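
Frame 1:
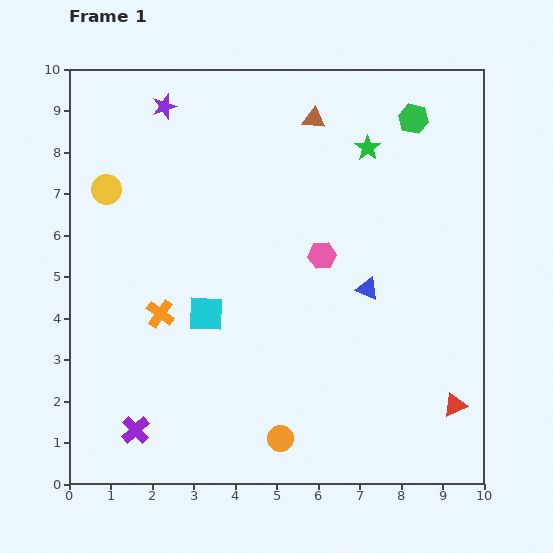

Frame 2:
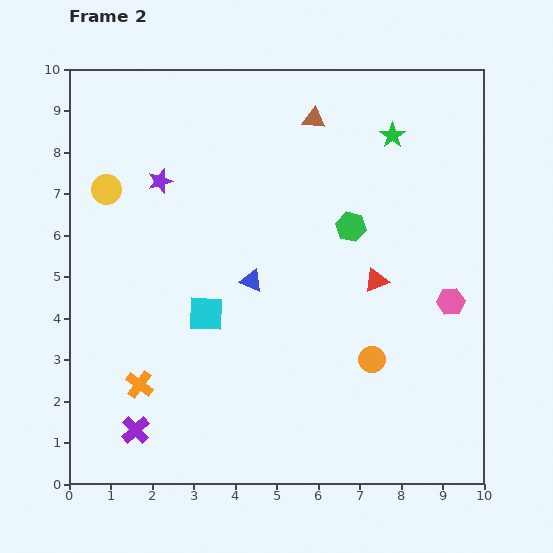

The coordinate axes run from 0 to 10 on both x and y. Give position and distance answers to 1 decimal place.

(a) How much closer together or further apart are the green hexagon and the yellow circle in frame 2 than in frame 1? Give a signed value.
-1.6

Distance in frame 1: 7.6. Distance in frame 2: 6.0.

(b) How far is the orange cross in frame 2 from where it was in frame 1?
1.8

The orange cross moved from (2.2, 4.1) to (1.7, 2.4), a distance of √(0.5² + 1.7²) ≈ 1.8.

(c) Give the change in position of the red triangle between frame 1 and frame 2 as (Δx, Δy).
(-1.9, 3.0)

The red triangle was at (9.3, 1.9) in frame 1 and (7.4, 4.9) in frame 2.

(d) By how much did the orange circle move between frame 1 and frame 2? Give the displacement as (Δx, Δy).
(2.2, 1.9)

The orange circle was at (5.1, 1.1) in frame 1 and (7.3, 3.0) in frame 2.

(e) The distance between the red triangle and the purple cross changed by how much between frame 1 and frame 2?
-0.9

Distance in frame 1: 7.7. Distance in frame 2: 6.8.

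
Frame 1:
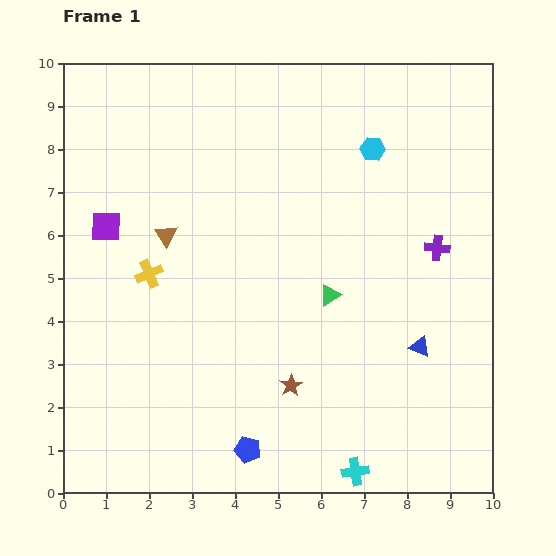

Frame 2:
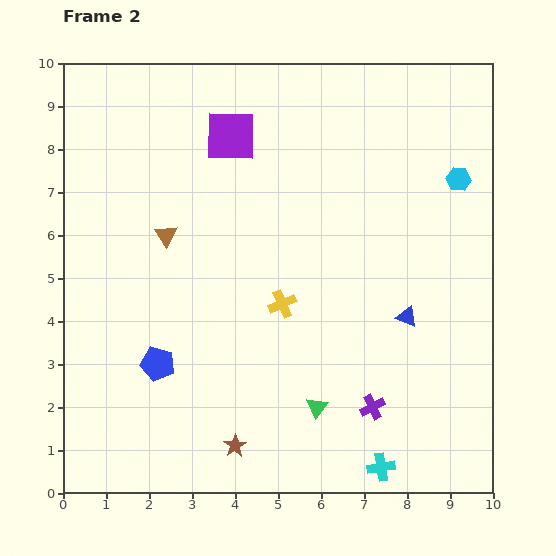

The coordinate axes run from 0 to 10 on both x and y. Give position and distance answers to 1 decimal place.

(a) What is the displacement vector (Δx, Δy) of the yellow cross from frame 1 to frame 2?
(3.1, -0.7)

The yellow cross was at (2.0, 5.1) in frame 1 and (5.1, 4.4) in frame 2.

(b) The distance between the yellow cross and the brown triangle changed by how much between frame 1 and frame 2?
+2.1

Distance in frame 1: 1.0. Distance in frame 2: 3.1.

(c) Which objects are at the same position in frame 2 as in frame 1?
the brown triangle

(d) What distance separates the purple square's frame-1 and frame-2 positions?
3.6

The purple square moved from (1.0, 6.2) to (3.9, 8.3), a distance of √(2.9² + 2.1²) ≈ 3.6.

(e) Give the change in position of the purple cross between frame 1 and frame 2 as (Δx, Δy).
(-1.5, -3.7)

The purple cross was at (8.7, 5.7) in frame 1 and (7.2, 2.0) in frame 2.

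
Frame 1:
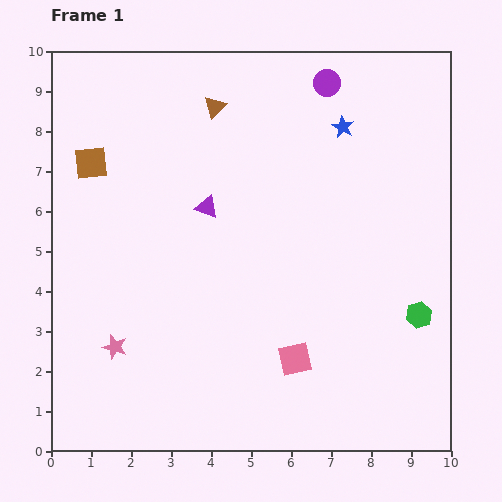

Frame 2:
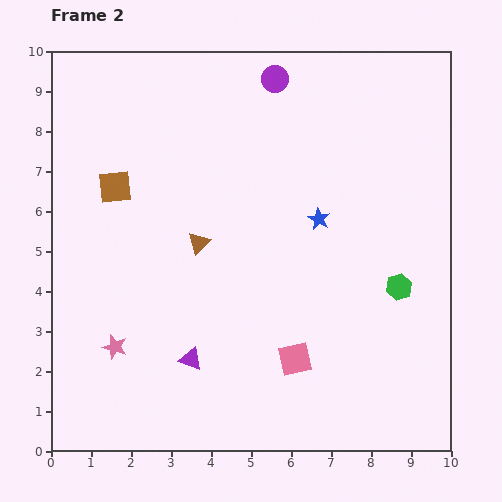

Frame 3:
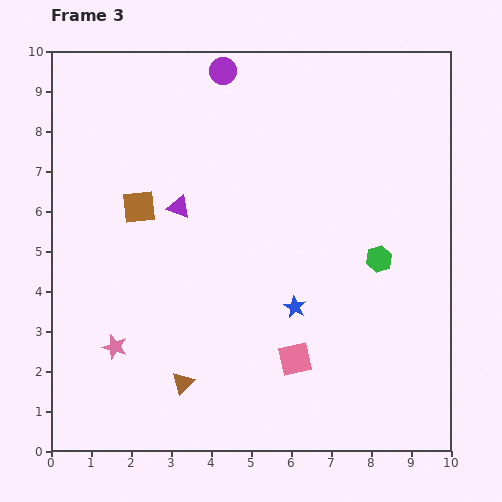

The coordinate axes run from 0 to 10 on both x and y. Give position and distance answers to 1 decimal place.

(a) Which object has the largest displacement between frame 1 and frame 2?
the purple triangle

(moved 3.8; next 3.4)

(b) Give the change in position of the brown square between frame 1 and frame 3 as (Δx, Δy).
(1.2, -1.1)

The brown square was at (1.0, 7.2) in frame 1 and (2.2, 6.1) in frame 3.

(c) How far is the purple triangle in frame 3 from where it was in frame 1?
0.7

The purple triangle moved from (3.9, 6.1) to (3.2, 6.1), a distance of √(0.7² + 0.0²) ≈ 0.7.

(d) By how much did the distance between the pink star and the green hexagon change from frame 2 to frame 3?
-0.3

Distance in frame 2: 7.3. Distance in frame 3: 7.0.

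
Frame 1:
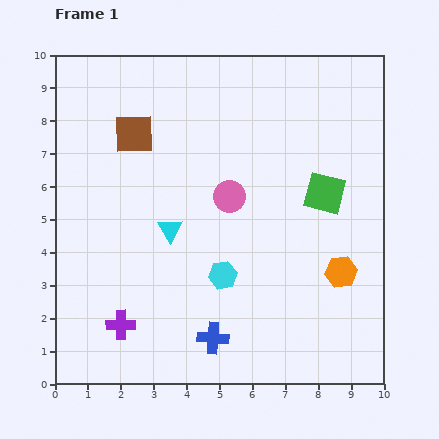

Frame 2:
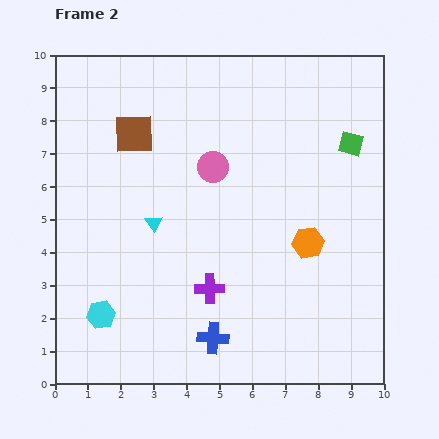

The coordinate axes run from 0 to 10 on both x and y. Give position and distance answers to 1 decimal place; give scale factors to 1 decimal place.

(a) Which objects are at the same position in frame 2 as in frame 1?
the blue cross, the brown square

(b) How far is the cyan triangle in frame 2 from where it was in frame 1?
0.5

The cyan triangle moved from (3.5, 4.7) to (3.0, 4.9), a distance of √(0.5² + 0.2²) ≈ 0.5.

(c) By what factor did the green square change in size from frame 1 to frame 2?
0.6×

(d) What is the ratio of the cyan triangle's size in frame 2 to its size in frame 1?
0.7×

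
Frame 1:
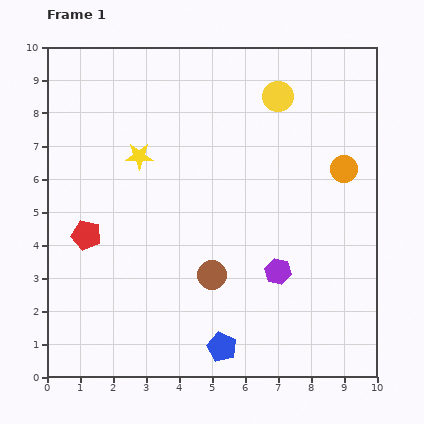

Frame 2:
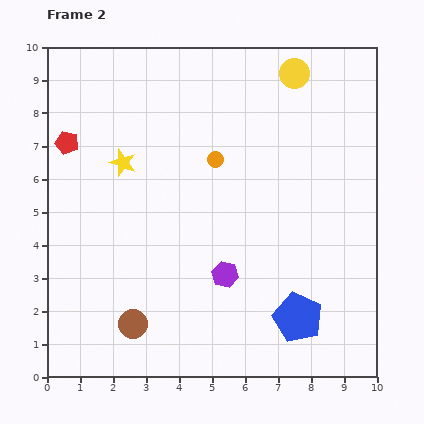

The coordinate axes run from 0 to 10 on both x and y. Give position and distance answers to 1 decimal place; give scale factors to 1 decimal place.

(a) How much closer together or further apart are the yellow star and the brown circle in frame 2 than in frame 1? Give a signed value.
+0.7

Distance in frame 1: 4.2. Distance in frame 2: 4.9.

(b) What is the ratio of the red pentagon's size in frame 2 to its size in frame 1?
0.8×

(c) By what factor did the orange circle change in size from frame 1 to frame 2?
0.6×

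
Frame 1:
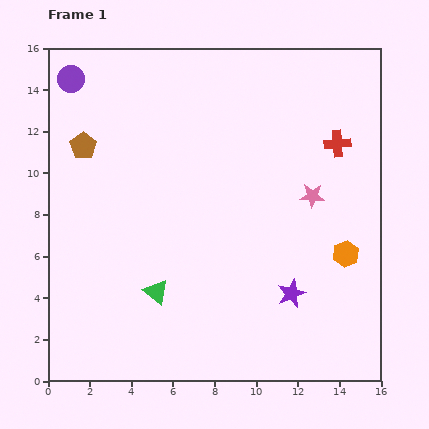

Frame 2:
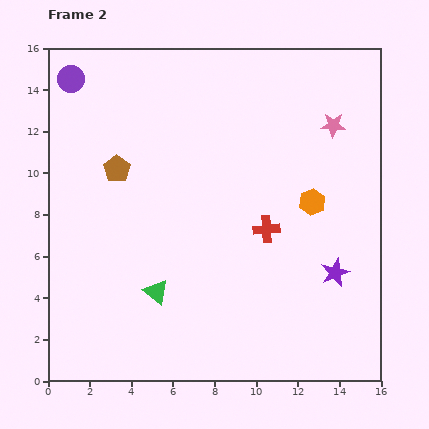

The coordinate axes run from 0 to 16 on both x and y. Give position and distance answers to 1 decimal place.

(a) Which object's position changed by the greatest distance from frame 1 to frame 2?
the red cross

(moved 5.3; next 3.5)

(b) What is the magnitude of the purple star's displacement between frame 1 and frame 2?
2.3

The purple star moved from (11.7, 4.2) to (13.8, 5.2), a distance of √(2.1² + 1.0²) ≈ 2.3.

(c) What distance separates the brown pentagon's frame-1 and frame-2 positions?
1.9

The brown pentagon moved from (1.7, 11.3) to (3.3, 10.2), a distance of √(1.6² + 1.1²) ≈ 1.9.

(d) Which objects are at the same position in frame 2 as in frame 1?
the green triangle, the purple circle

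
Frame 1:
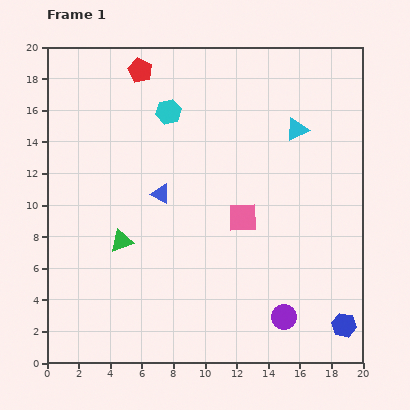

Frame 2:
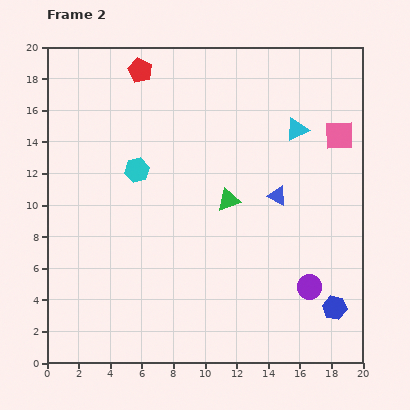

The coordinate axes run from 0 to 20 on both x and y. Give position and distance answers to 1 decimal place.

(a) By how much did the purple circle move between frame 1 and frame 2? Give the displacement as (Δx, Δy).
(1.6, 1.9)

The purple circle was at (15.0, 2.9) in frame 1 and (16.6, 4.8) in frame 2.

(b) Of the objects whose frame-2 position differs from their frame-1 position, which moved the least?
the blue hexagon

(moved 1.3)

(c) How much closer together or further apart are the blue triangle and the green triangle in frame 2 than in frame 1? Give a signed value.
-0.8

Distance in frame 1: 3.9. Distance in frame 2: 3.1.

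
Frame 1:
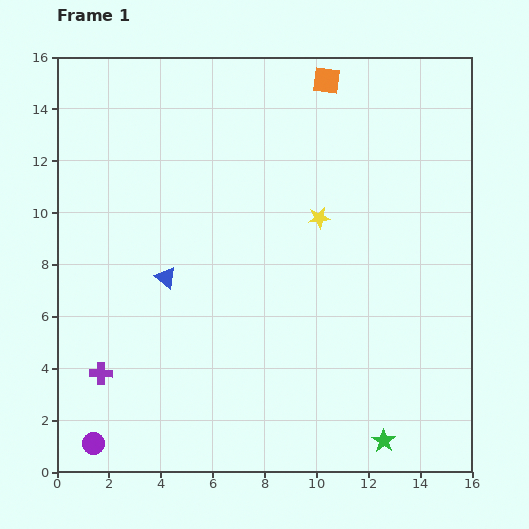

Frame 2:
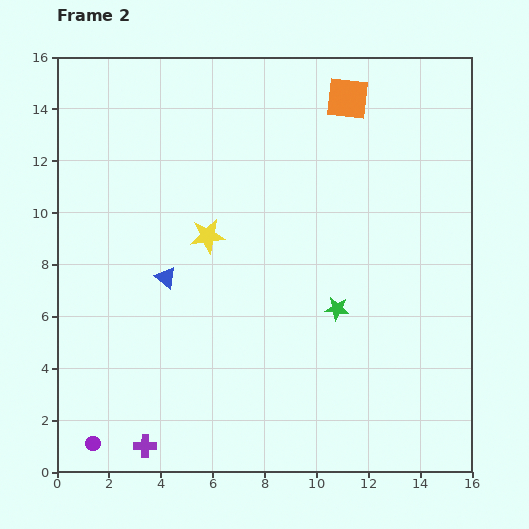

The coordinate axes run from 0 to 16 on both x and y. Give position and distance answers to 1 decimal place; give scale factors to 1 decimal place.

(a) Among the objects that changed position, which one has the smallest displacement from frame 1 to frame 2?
the orange square

(moved 1.1)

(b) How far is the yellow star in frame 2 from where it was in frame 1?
4.4

The yellow star moved from (10.1, 9.8) to (5.8, 9.1), a distance of √(4.3² + 0.7²) ≈ 4.4.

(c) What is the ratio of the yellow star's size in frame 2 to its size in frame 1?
1.6×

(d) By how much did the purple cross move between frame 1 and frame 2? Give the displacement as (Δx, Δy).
(1.7, -2.8)

The purple cross was at (1.7, 3.8) in frame 1 and (3.4, 1.0) in frame 2.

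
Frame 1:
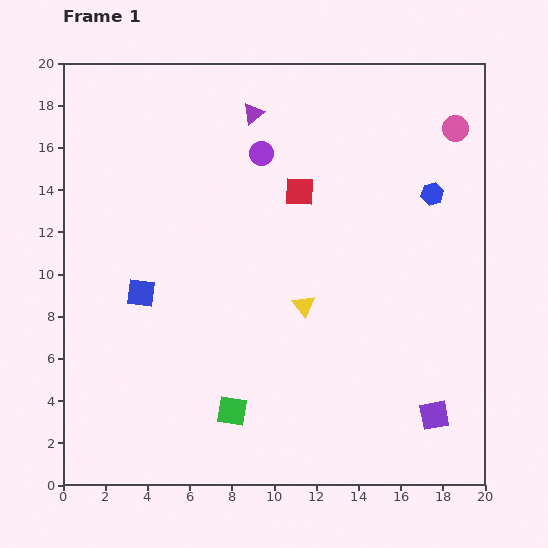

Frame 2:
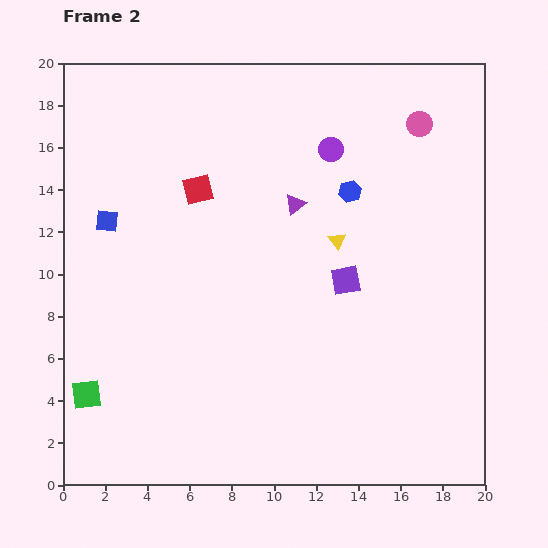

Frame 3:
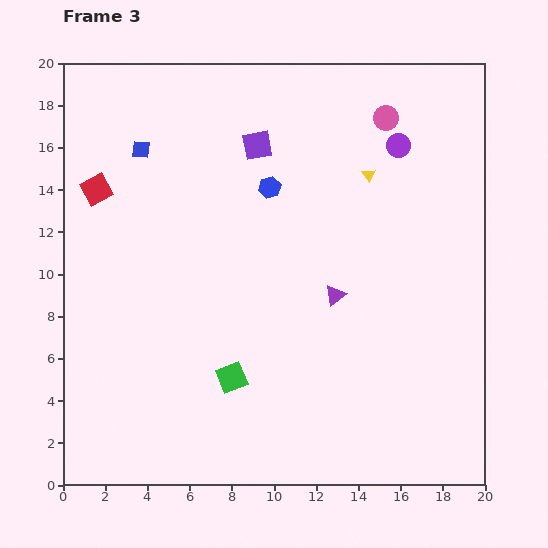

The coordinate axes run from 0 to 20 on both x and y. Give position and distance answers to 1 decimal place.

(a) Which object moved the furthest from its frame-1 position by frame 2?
the purple square

(moved 7.7; next 6.9)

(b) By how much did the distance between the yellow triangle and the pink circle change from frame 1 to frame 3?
-8.3

Distance in frame 1: 11.1. Distance in frame 3: 2.8.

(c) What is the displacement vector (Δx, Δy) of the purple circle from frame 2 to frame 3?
(3.2, 0.2)

The purple circle was at (12.7, 15.9) in frame 2 and (15.9, 16.1) in frame 3.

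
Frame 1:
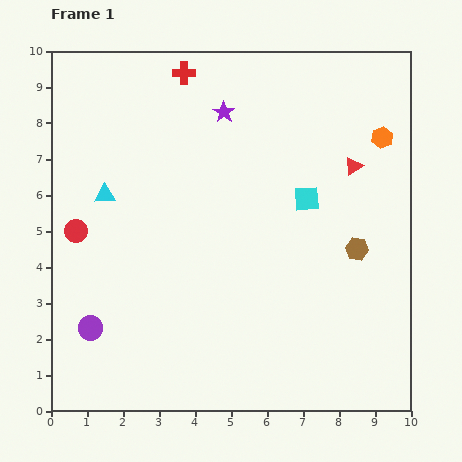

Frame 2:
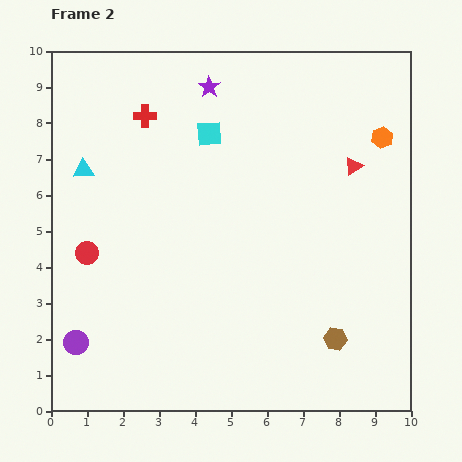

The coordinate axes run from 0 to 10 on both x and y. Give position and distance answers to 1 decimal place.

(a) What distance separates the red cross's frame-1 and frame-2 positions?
1.6

The red cross moved from (3.7, 9.4) to (2.6, 8.2), a distance of √(1.1² + 1.2²) ≈ 1.6.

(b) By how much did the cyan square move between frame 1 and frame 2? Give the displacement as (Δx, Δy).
(-2.7, 1.8)

The cyan square was at (7.1, 5.9) in frame 1 and (4.4, 7.7) in frame 2.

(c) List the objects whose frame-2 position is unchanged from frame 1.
the red triangle, the orange hexagon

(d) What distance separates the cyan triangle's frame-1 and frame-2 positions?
0.9

The cyan triangle moved from (1.5, 6.0) to (0.9, 6.7), a distance of √(0.6² + 0.7²) ≈ 0.9.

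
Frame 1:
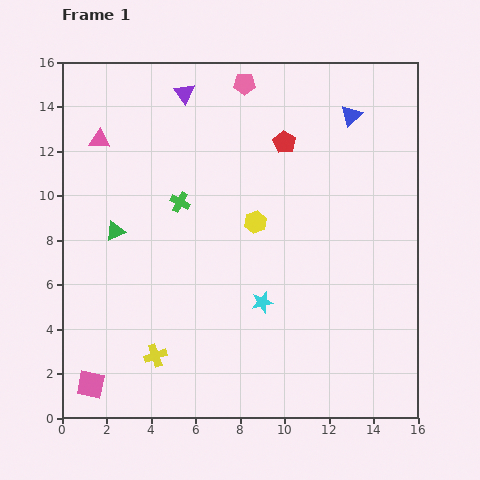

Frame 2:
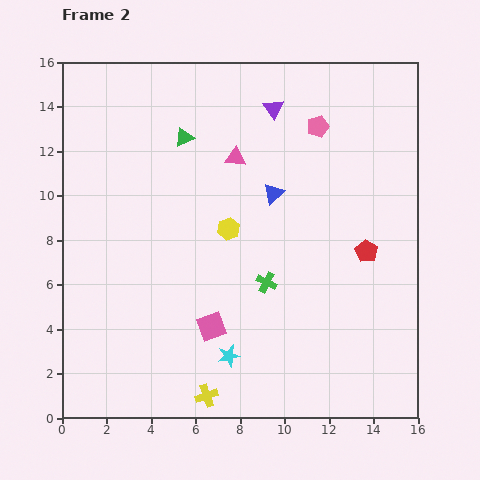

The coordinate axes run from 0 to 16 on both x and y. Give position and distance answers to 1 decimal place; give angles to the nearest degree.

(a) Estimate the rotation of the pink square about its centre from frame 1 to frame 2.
32° counter-clockwise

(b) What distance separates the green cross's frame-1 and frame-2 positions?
5.3

The green cross moved from (5.3, 9.7) to (9.2, 6.1), a distance of √(3.9² + 3.6²) ≈ 5.3.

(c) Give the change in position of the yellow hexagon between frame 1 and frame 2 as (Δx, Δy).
(-1.2, -0.3)

The yellow hexagon was at (8.7, 8.8) in frame 1 and (7.5, 8.5) in frame 2.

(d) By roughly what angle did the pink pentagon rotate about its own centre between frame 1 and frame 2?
17° counter-clockwise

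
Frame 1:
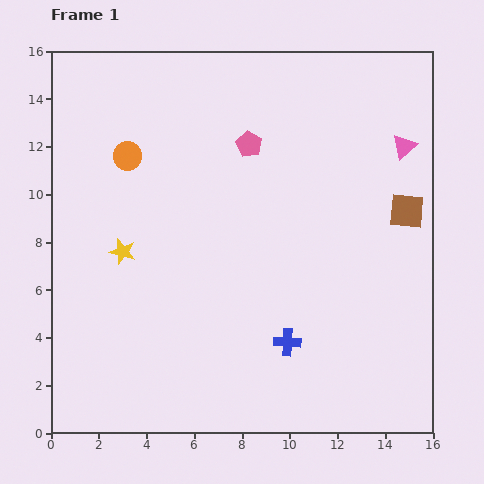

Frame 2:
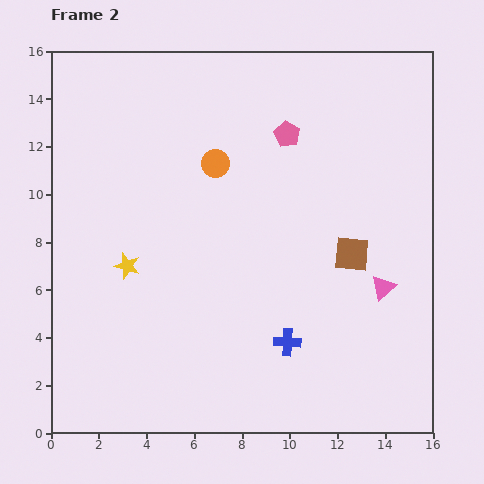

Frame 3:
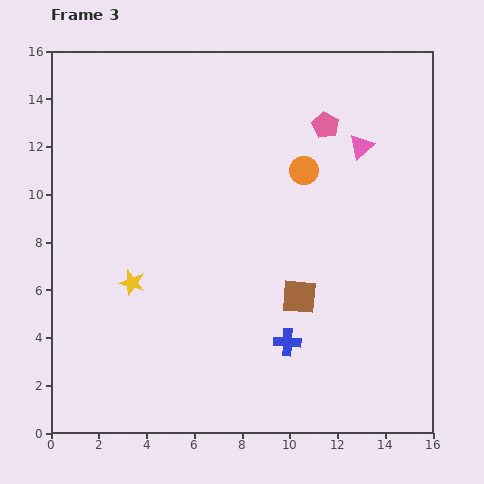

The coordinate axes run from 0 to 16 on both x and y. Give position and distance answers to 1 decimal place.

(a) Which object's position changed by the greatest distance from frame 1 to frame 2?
the pink triangle

(moved 6.0; next 3.7)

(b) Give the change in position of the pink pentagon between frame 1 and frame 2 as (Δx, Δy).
(1.6, 0.4)

The pink pentagon was at (8.3, 12.1) in frame 1 and (9.9, 12.5) in frame 2.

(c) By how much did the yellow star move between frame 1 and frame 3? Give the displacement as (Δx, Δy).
(0.4, -1.3)

The yellow star was at (3.0, 7.6) in frame 1 and (3.4, 6.3) in frame 3.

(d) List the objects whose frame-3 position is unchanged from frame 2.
the blue cross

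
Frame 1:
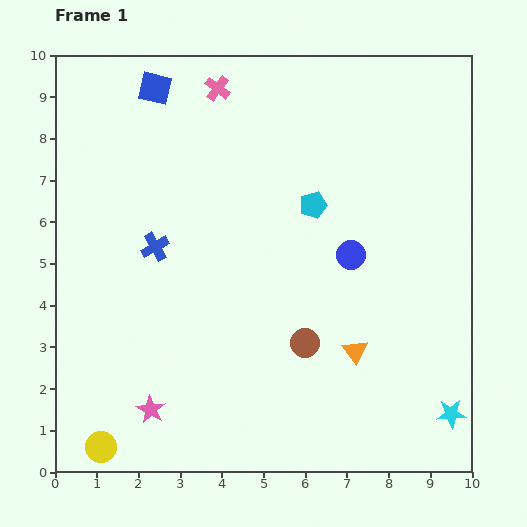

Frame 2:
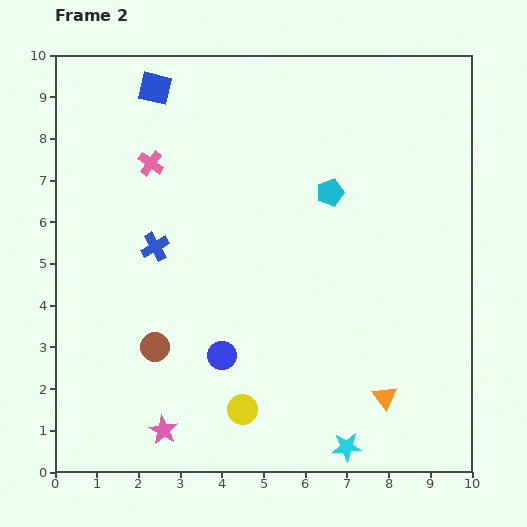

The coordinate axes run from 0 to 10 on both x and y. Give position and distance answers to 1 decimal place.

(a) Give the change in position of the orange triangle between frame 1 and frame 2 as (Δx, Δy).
(0.7, -1.1)

The orange triangle was at (7.2, 2.9) in frame 1 and (7.9, 1.8) in frame 2.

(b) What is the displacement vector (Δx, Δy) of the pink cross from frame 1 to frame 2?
(-1.6, -1.8)

The pink cross was at (3.9, 9.2) in frame 1 and (2.3, 7.4) in frame 2.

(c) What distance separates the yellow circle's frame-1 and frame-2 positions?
3.5

The yellow circle moved from (1.1, 0.6) to (4.5, 1.5), a distance of √(3.4² + 0.9²) ≈ 3.5.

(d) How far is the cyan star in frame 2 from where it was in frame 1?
2.6

The cyan star moved from (9.5, 1.4) to (7.0, 0.6), a distance of √(2.5² + 0.8²) ≈ 2.6.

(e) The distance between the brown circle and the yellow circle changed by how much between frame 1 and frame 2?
-2.9

Distance in frame 1: 5.5. Distance in frame 2: 2.6.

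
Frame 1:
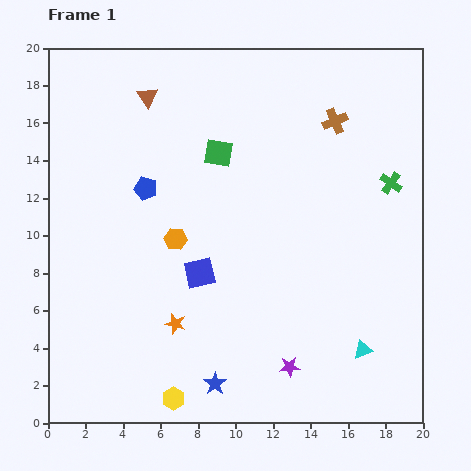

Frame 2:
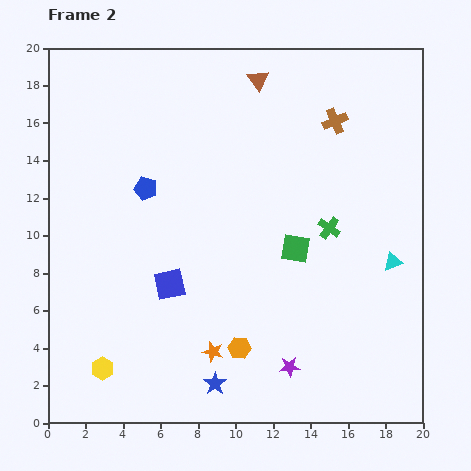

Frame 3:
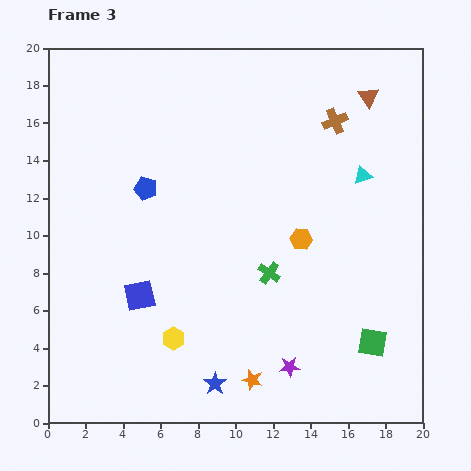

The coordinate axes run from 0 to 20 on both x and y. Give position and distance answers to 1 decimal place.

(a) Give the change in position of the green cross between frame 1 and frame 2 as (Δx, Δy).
(-3.3, -2.4)

The green cross was at (18.3, 12.8) in frame 1 and (15.0, 10.4) in frame 2.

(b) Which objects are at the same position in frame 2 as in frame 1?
the blue star, the blue pentagon, the brown cross, the purple star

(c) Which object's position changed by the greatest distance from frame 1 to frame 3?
the green square

(moved 13.0; next 11.8)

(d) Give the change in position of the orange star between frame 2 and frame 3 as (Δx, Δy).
(2.1, -1.5)

The orange star was at (8.8, 3.8) in frame 2 and (10.9, 2.3) in frame 3.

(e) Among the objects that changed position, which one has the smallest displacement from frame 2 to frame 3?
the blue square

(moved 1.7)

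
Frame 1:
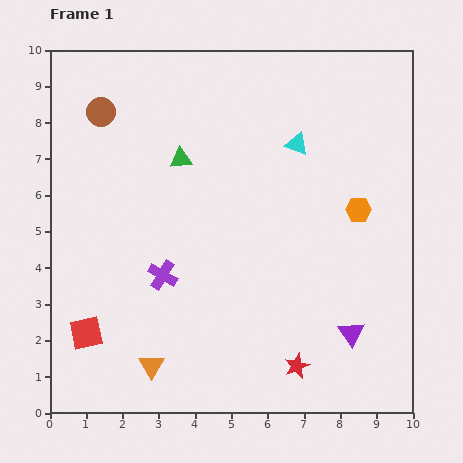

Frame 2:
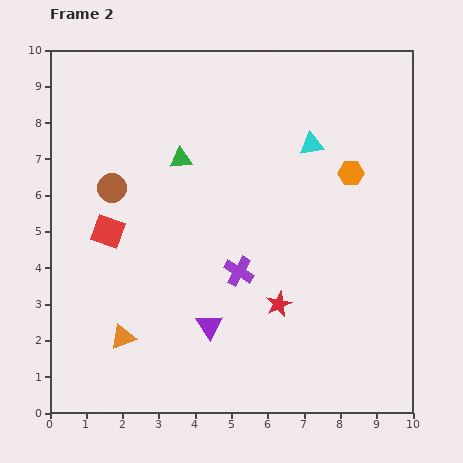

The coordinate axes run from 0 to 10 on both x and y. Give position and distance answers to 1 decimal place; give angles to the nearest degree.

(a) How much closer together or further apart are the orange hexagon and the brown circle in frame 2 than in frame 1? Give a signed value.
-1.0

Distance in frame 1: 7.6. Distance in frame 2: 6.6.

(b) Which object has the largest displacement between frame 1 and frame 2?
the purple triangle

(moved 3.9; next 2.9)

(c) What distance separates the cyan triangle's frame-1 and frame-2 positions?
0.4

The cyan triangle moved from (6.8, 7.4) to (7.2, 7.4), a distance of √(0.4² + 0.0²) ≈ 0.4.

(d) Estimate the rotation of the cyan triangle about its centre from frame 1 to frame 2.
29° counter-clockwise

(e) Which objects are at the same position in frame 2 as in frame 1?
the green triangle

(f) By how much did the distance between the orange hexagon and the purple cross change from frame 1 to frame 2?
-1.6

Distance in frame 1: 5.7. Distance in frame 2: 4.1.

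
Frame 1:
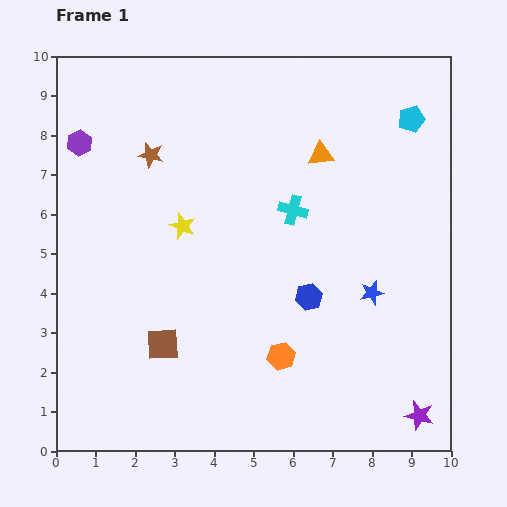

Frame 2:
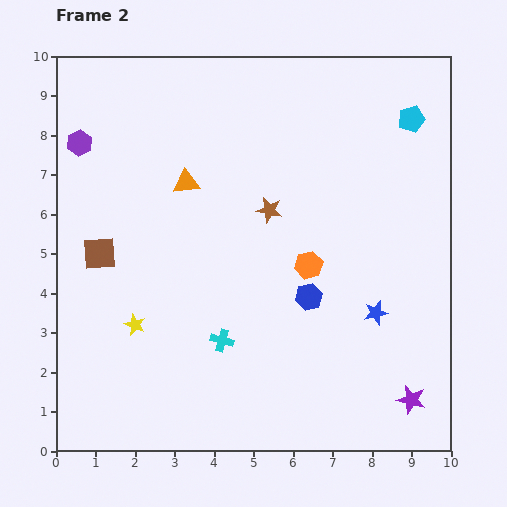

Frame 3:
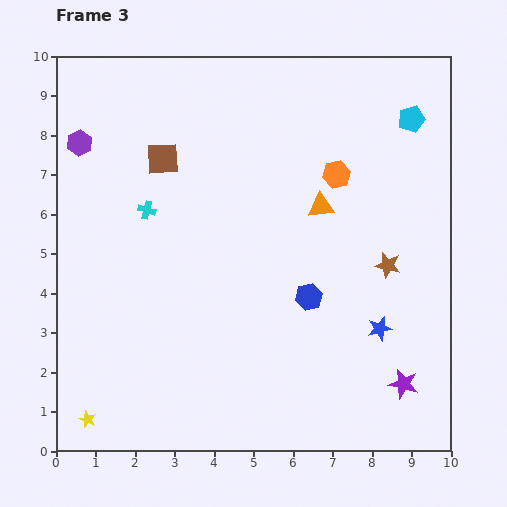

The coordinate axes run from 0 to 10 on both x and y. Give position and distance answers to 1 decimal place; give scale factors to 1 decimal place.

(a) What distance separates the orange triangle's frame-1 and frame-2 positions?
3.5

The orange triangle moved from (6.7, 7.5) to (3.3, 6.8), a distance of √(3.4² + 0.7²) ≈ 3.5.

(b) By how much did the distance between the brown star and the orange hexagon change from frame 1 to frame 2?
-4.4

Distance in frame 1: 6.1. Distance in frame 2: 1.7.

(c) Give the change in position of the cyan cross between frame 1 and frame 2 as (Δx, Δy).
(-1.8, -3.3)

The cyan cross was at (6.0, 6.1) in frame 1 and (4.2, 2.8) in frame 2.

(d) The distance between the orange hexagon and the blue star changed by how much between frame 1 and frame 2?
-0.7

Distance in frame 1: 2.8. Distance in frame 2: 2.1.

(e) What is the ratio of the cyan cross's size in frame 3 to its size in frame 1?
0.6×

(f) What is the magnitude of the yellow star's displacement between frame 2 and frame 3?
2.7

The yellow star moved from (2.0, 3.2) to (0.8, 0.8), a distance of √(1.2² + 2.4²) ≈ 2.7.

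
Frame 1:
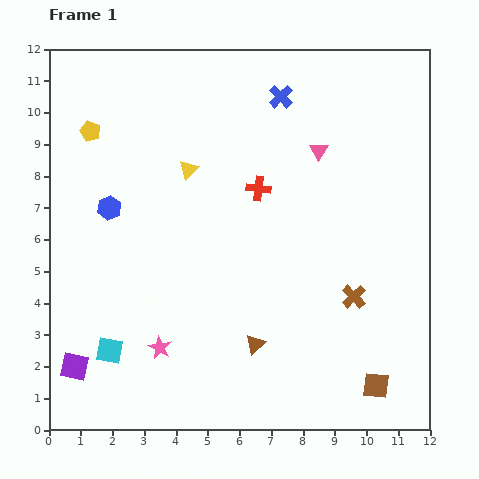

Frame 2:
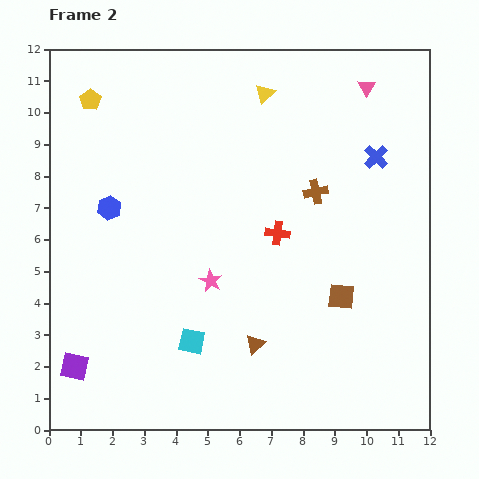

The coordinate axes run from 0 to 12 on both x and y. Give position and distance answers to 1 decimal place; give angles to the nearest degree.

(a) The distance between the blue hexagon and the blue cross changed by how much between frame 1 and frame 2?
+2.2

Distance in frame 1: 6.4. Distance in frame 2: 8.6.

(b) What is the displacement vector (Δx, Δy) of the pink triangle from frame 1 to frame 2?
(1.5, 2.0)

The pink triangle was at (8.5, 8.8) in frame 1 and (10.0, 10.8) in frame 2.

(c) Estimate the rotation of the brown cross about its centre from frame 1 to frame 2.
33° clockwise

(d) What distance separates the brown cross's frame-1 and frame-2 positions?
3.5

The brown cross moved from (9.6, 4.2) to (8.4, 7.5), a distance of √(1.2² + 3.3²) ≈ 3.5.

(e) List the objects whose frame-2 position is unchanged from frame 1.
the purple square, the brown triangle, the blue hexagon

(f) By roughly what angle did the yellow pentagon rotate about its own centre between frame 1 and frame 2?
15° clockwise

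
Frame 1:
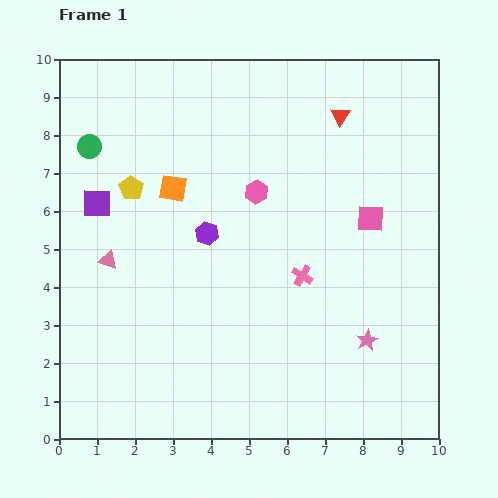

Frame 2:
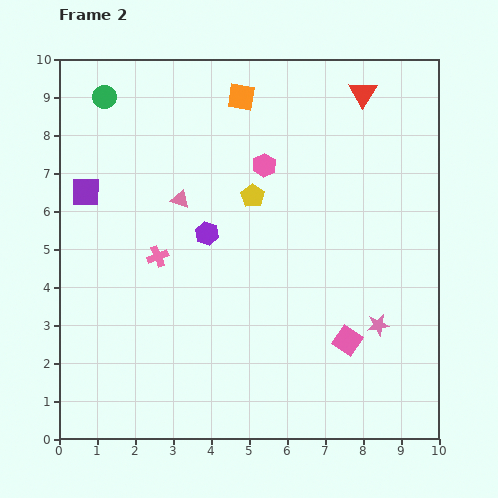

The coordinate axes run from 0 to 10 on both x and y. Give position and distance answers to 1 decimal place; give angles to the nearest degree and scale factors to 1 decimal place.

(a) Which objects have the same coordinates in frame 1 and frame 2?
the purple hexagon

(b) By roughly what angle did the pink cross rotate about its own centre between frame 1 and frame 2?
37° clockwise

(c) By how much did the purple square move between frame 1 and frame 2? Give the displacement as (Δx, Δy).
(-0.3, 0.3)

The purple square was at (1.0, 6.2) in frame 1 and (0.7, 6.5) in frame 2.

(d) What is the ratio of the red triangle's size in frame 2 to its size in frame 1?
1.4×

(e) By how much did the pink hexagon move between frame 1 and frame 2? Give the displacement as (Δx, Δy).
(0.2, 0.7)

The pink hexagon was at (5.2, 6.5) in frame 1 and (5.4, 7.2) in frame 2.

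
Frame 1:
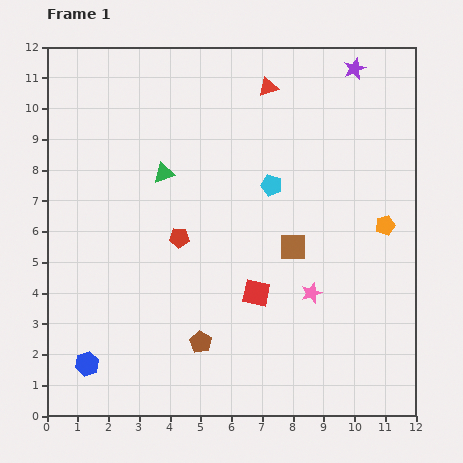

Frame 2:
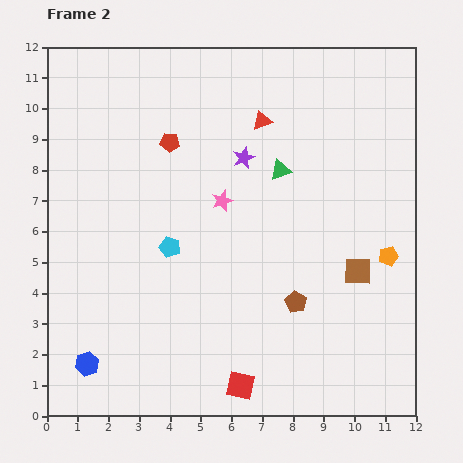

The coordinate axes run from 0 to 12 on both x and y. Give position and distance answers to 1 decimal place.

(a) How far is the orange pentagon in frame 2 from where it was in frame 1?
1.0

The orange pentagon moved from (11.0, 6.2) to (11.1, 5.2), a distance of √(0.1² + 1.0²) ≈ 1.0.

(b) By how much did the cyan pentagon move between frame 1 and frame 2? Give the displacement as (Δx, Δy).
(-3.3, -2.0)

The cyan pentagon was at (7.3, 7.5) in frame 1 and (4.0, 5.5) in frame 2.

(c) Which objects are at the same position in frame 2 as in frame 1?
the blue hexagon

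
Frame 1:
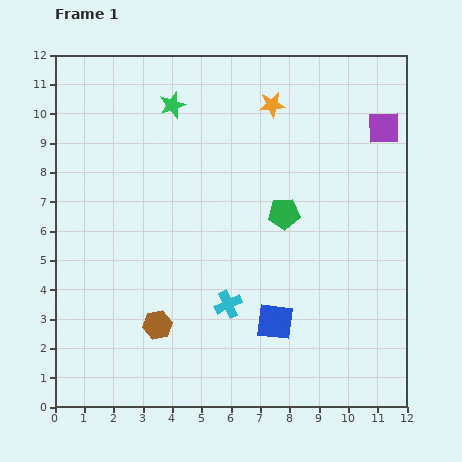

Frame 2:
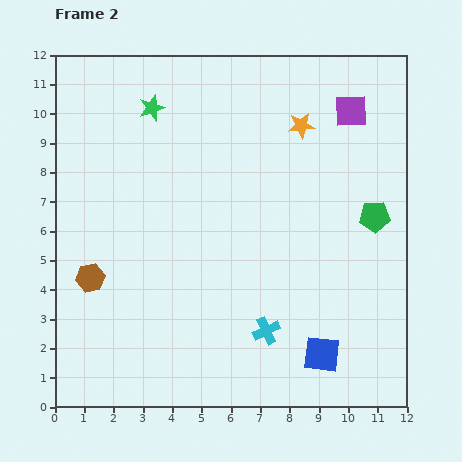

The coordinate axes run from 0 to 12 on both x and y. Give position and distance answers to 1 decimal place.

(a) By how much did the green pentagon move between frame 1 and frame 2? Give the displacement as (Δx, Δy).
(3.1, -0.1)

The green pentagon was at (7.8, 6.6) in frame 1 and (10.9, 6.5) in frame 2.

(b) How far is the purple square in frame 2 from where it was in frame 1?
1.3

The purple square moved from (11.2, 9.5) to (10.1, 10.1), a distance of √(1.1² + 0.6²) ≈ 1.3.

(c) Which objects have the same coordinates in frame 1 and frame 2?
none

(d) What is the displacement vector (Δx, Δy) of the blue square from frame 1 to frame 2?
(1.6, -1.1)

The blue square was at (7.5, 2.9) in frame 1 and (9.1, 1.8) in frame 2.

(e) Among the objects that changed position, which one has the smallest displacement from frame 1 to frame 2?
the green star

(moved 0.7)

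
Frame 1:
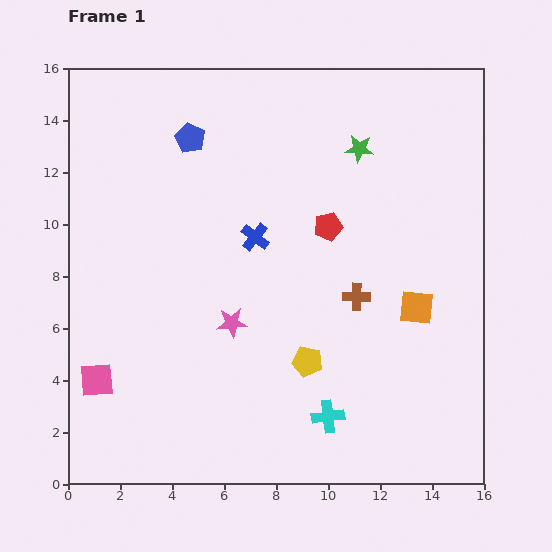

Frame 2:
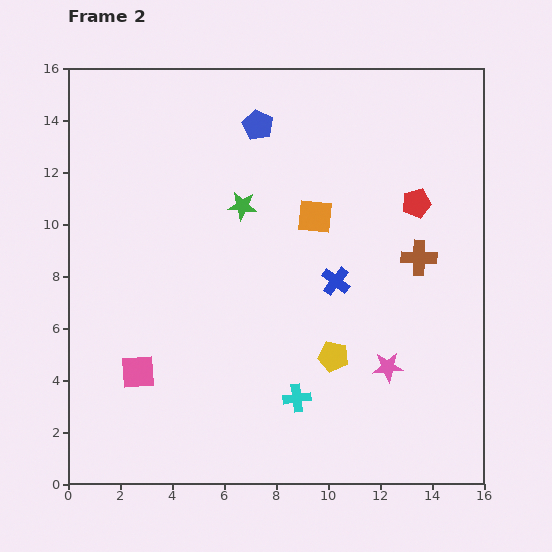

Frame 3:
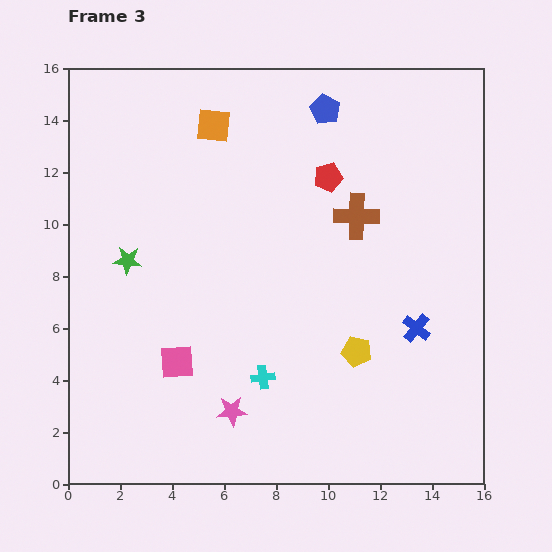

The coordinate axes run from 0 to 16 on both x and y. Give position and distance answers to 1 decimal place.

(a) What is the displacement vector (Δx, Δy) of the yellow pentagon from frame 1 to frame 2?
(1.0, 0.2)

The yellow pentagon was at (9.2, 4.7) in frame 1 and (10.2, 4.9) in frame 2.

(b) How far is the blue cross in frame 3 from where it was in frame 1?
7.1

The blue cross moved from (7.2, 9.5) to (13.4, 6.0), a distance of √(6.2² + 3.5²) ≈ 7.1.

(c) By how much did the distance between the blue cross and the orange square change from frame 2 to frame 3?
+8.4

Distance in frame 2: 2.6. Distance in frame 3: 11.0.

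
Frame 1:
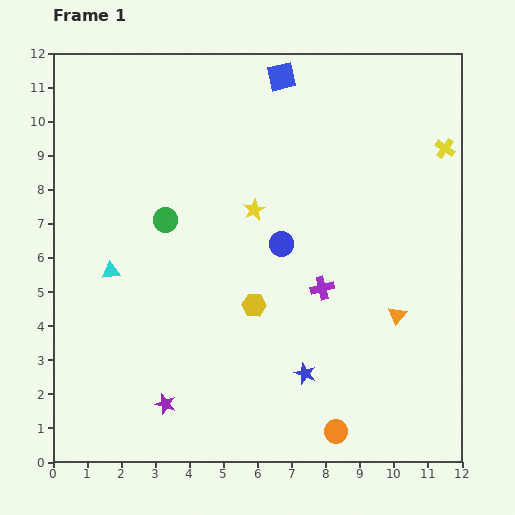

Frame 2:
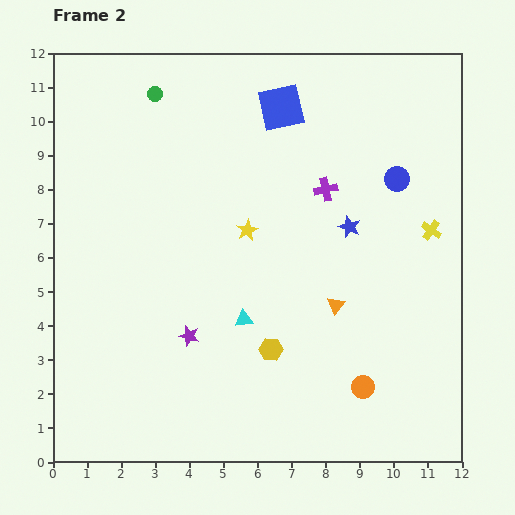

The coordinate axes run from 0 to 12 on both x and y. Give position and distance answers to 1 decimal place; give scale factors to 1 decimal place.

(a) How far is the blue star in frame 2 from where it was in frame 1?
4.5

The blue star moved from (7.4, 2.6) to (8.7, 6.9), a distance of √(1.3² + 4.3²) ≈ 4.5.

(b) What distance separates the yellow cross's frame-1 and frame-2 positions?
2.4

The yellow cross moved from (11.5, 9.2) to (11.1, 6.8), a distance of √(0.4² + 2.4²) ≈ 2.4.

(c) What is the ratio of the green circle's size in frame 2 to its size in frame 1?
0.6×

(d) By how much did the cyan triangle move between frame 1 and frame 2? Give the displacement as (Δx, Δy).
(3.9, -1.4)

The cyan triangle was at (1.7, 5.6) in frame 1 and (5.6, 4.2) in frame 2.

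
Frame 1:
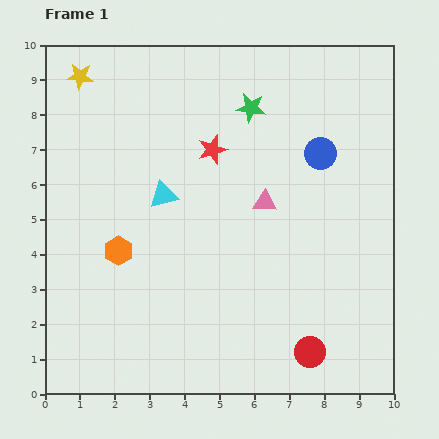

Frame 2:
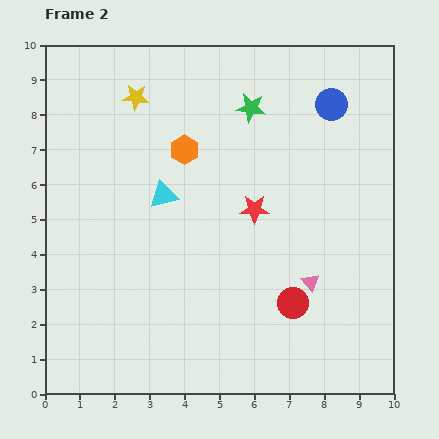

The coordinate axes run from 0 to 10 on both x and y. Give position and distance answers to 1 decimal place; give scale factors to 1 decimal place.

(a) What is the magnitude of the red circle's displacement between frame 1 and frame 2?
1.5

The red circle moved from (7.6, 1.2) to (7.1, 2.6), a distance of √(0.5² + 1.4²) ≈ 1.5.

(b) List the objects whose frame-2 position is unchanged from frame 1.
the cyan triangle, the green star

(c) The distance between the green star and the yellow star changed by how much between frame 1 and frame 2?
-1.7

Distance in frame 1: 5.0. Distance in frame 2: 3.3.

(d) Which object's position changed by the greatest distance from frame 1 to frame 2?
the orange hexagon

(moved 3.5; next 2.6)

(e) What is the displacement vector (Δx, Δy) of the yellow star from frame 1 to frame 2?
(1.6, -0.6)

The yellow star was at (1.0, 9.1) in frame 1 and (2.6, 8.5) in frame 2.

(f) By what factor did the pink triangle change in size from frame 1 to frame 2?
0.8×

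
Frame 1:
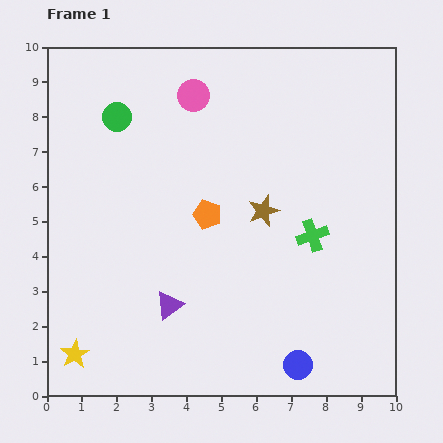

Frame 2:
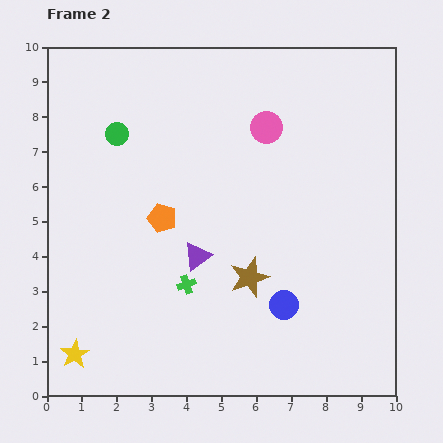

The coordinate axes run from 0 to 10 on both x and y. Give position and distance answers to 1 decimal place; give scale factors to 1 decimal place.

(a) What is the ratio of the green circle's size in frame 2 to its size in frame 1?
0.8×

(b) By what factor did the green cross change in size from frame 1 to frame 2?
0.6×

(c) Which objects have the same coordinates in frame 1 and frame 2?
the yellow star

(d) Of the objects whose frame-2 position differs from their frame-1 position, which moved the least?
the green circle

(moved 0.5)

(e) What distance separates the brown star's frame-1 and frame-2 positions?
1.9

The brown star moved from (6.2, 5.3) to (5.8, 3.4), a distance of √(0.4² + 1.9²) ≈ 1.9.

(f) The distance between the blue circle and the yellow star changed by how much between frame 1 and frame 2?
-0.2

Distance in frame 1: 6.4. Distance in frame 2: 6.2.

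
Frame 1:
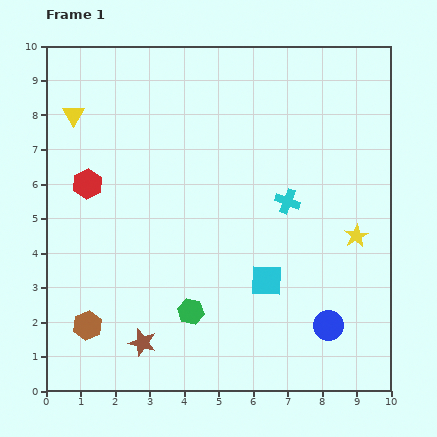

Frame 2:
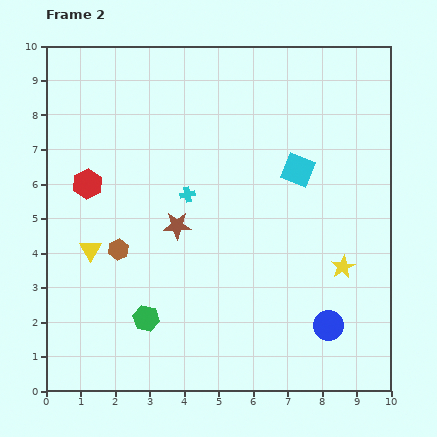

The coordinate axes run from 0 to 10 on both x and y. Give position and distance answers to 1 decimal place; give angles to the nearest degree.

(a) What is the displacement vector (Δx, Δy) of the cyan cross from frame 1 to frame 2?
(-2.9, 0.2)

The cyan cross was at (7.0, 5.5) in frame 1 and (4.1, 5.7) in frame 2.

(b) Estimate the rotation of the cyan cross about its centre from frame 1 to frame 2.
32° counter-clockwise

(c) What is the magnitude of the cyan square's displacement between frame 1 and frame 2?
3.3

The cyan square moved from (6.4, 3.2) to (7.3, 6.4), a distance of √(0.9² + 3.2²) ≈ 3.3.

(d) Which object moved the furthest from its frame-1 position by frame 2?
the yellow triangle

(moved 3.9; next 3.5)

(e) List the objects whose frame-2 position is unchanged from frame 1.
the blue circle, the red hexagon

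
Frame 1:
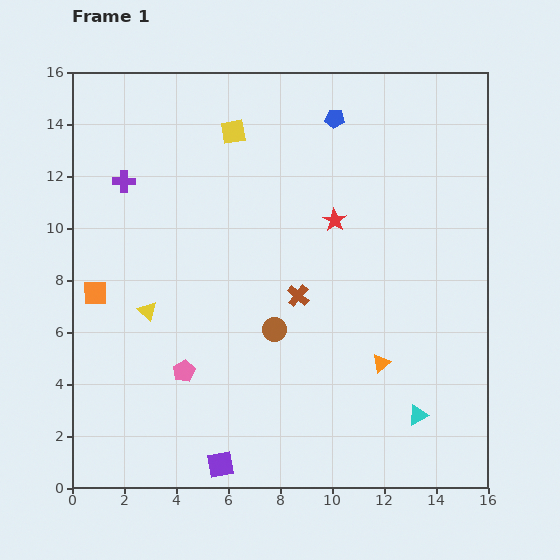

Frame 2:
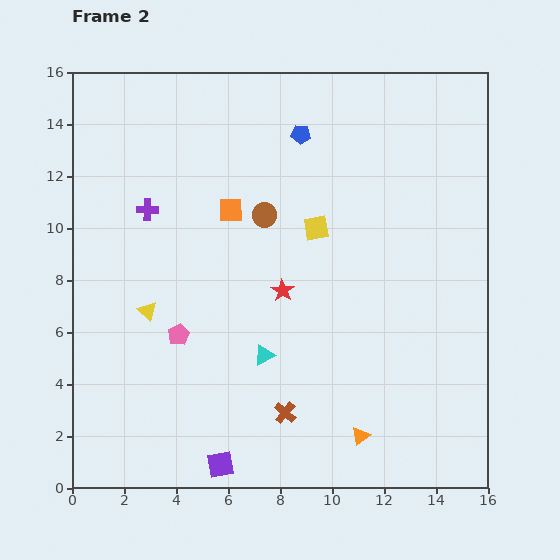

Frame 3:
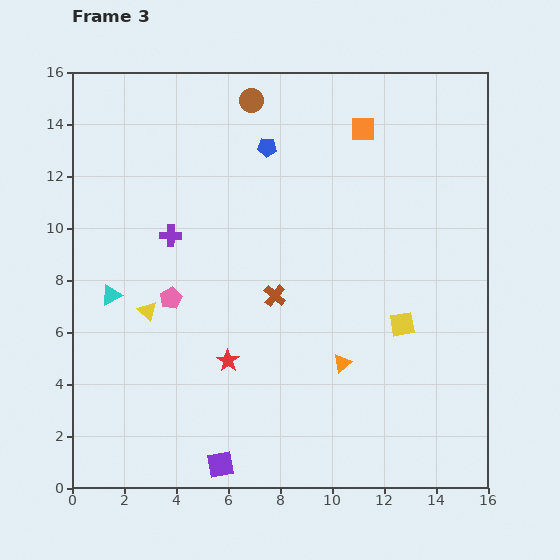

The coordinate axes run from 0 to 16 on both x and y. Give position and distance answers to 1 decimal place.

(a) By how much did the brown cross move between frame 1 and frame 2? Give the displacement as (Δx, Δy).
(-0.5, -4.5)

The brown cross was at (8.7, 7.4) in frame 1 and (8.2, 2.9) in frame 2.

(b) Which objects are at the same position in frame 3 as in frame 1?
the yellow triangle, the purple square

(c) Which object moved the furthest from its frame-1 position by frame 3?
the cyan triangle

(moved 12.7; next 12.1)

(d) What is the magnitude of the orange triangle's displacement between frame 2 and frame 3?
2.9

The orange triangle moved from (11.1, 2.0) to (10.4, 4.8), a distance of √(0.7² + 2.8²) ≈ 2.9.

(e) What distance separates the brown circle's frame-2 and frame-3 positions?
4.4

The brown circle moved from (7.4, 10.5) to (6.9, 14.9), a distance of √(0.5² + 4.4²) ≈ 4.4.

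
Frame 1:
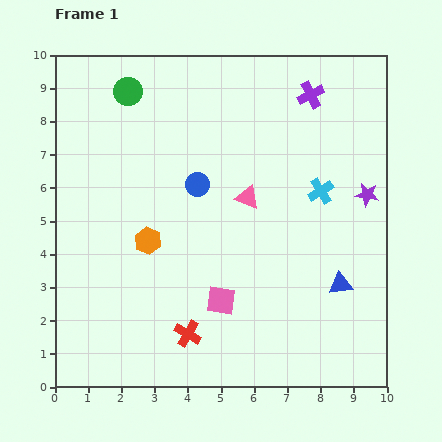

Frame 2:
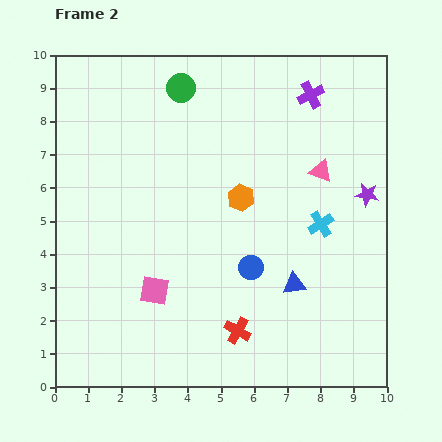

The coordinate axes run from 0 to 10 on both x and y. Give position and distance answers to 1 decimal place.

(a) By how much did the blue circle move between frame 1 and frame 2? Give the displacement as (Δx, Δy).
(1.6, -2.5)

The blue circle was at (4.3, 6.1) in frame 1 and (5.9, 3.6) in frame 2.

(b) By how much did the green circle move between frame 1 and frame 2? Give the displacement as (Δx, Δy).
(1.6, 0.1)

The green circle was at (2.2, 8.9) in frame 1 and (3.8, 9.0) in frame 2.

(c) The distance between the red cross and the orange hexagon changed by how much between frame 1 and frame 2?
+1.0

Distance in frame 1: 3.0. Distance in frame 2: 4.0.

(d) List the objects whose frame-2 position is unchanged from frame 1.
the purple cross, the purple star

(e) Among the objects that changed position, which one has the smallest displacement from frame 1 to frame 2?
the cyan cross

(moved 1.0)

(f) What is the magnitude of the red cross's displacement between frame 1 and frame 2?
1.5

The red cross moved from (4.0, 1.6) to (5.5, 1.7), a distance of √(1.5² + 0.1²) ≈ 1.5.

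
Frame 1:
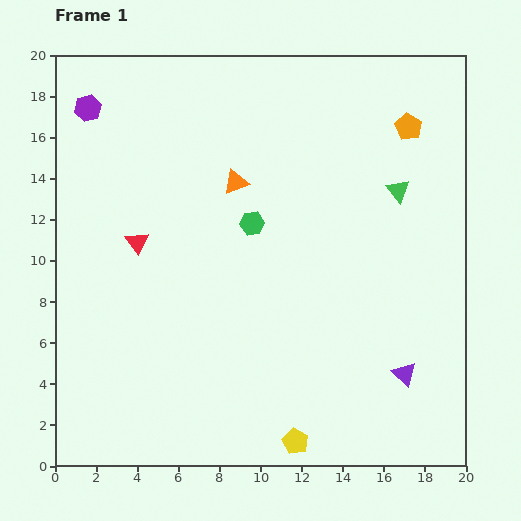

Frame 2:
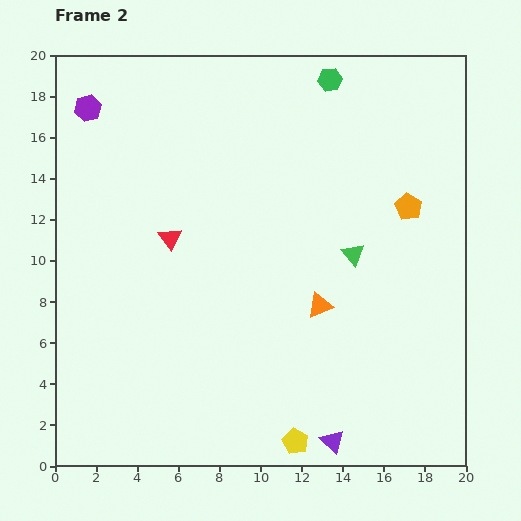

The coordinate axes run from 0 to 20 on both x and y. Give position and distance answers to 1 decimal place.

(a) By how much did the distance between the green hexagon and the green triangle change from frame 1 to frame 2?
+1.3

Distance in frame 1: 7.3. Distance in frame 2: 8.6.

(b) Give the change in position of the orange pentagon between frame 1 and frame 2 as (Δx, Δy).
(0.0, -3.9)

The orange pentagon was at (17.2, 16.5) in frame 1 and (17.2, 12.6) in frame 2.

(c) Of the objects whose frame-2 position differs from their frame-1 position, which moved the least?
the red triangle

(moved 1.6)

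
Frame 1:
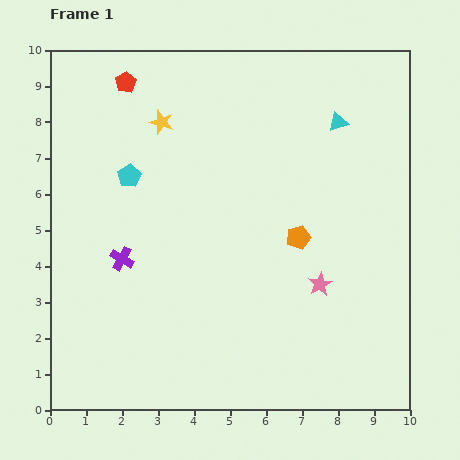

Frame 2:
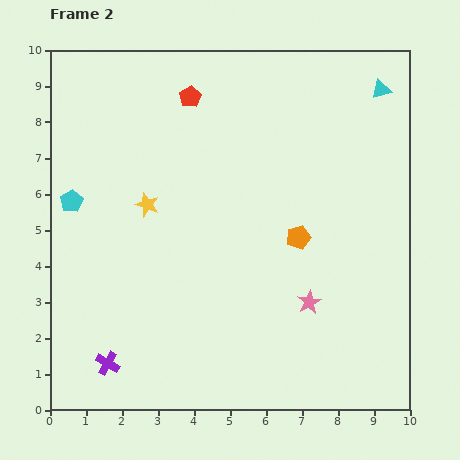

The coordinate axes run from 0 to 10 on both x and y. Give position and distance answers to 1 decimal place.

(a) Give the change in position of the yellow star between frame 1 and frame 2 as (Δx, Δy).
(-0.4, -2.3)

The yellow star was at (3.1, 8.0) in frame 1 and (2.7, 5.7) in frame 2.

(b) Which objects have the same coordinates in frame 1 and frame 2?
the orange pentagon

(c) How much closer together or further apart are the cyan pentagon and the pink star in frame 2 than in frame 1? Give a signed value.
+1.1

Distance in frame 1: 6.1. Distance in frame 2: 7.2.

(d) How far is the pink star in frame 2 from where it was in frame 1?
0.6

The pink star moved from (7.5, 3.5) to (7.2, 3.0), a distance of √(0.3² + 0.5²) ≈ 0.6.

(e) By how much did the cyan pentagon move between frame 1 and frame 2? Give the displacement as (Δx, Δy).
(-1.6, -0.7)

The cyan pentagon was at (2.2, 6.5) in frame 1 and (0.6, 5.8) in frame 2.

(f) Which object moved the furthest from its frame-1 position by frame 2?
the purple cross

(moved 2.9; next 2.3)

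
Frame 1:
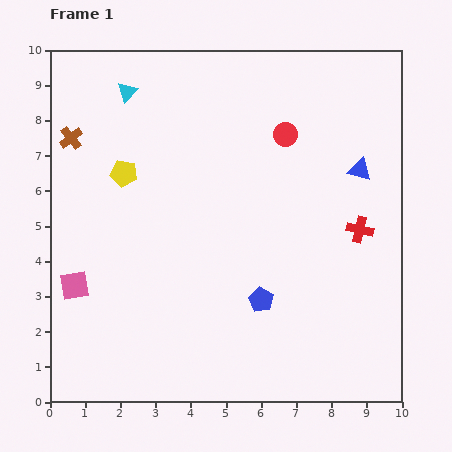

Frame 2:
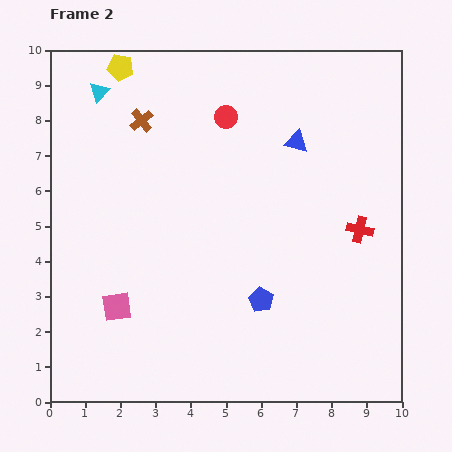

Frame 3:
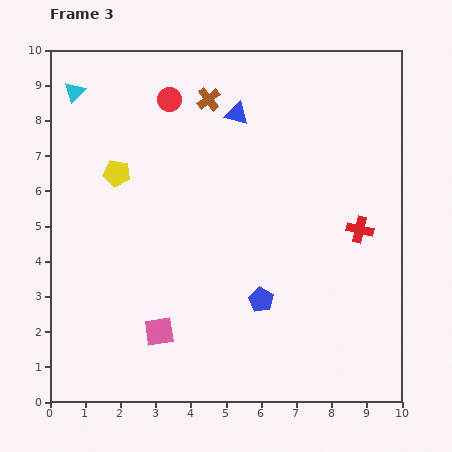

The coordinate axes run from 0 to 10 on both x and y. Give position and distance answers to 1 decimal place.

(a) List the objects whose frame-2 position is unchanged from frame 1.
the blue pentagon, the red cross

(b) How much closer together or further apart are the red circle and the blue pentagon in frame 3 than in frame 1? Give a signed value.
+1.5

Distance in frame 1: 4.8. Distance in frame 3: 6.3.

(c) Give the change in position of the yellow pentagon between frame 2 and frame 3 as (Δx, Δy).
(-0.1, -3.0)

The yellow pentagon was at (2.0, 9.5) in frame 2 and (1.9, 6.5) in frame 3.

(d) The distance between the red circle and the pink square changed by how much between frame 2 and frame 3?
+0.4

Distance in frame 2: 6.2. Distance in frame 3: 6.6.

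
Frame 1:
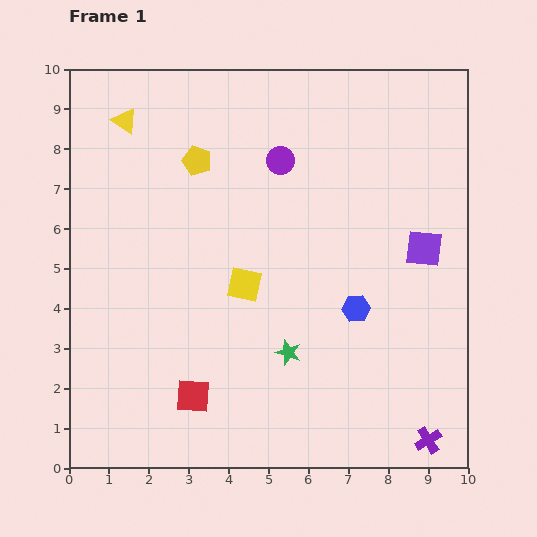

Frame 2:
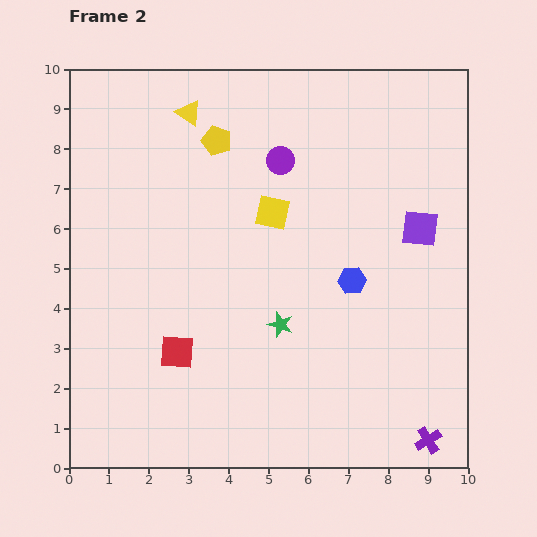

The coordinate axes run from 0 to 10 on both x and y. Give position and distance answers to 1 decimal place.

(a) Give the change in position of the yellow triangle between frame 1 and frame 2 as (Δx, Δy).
(1.6, 0.2)

The yellow triangle was at (1.4, 8.7) in frame 1 and (3.0, 8.9) in frame 2.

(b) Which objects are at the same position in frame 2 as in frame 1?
the purple cross, the purple circle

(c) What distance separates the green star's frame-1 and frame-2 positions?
0.7

The green star moved from (5.5, 2.9) to (5.3, 3.6), a distance of √(0.2² + 0.7²) ≈ 0.7.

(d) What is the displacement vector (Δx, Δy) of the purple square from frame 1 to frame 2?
(-0.1, 0.5)

The purple square was at (8.9, 5.5) in frame 1 and (8.8, 6.0) in frame 2.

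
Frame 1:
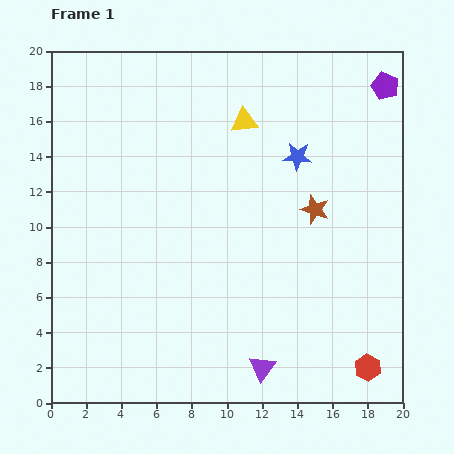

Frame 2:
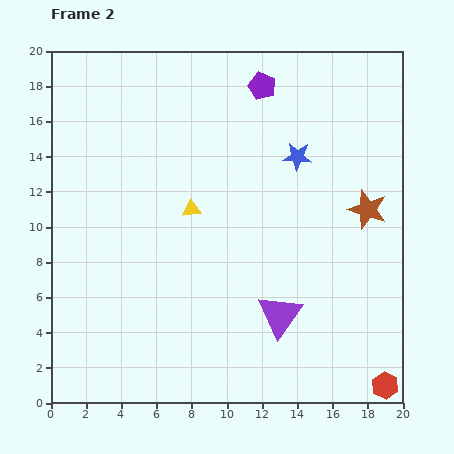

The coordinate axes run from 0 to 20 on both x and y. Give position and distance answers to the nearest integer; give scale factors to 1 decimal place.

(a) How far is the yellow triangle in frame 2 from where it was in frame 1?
6

The yellow triangle moved from (11, 16) to (8, 11), a distance of √(3² + 5²) ≈ 6.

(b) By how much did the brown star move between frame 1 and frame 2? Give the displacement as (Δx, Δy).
(3, 0)

The brown star was at (15, 11) in frame 1 and (18, 11) in frame 2.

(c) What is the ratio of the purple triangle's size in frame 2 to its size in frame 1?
1.7×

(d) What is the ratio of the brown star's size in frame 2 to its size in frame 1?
1.4×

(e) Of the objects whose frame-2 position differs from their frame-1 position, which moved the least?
the red hexagon

(moved 1)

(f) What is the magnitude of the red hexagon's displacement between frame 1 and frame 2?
1

The red hexagon moved from (18, 2) to (19, 1), a distance of √(1² + 1²) ≈ 1.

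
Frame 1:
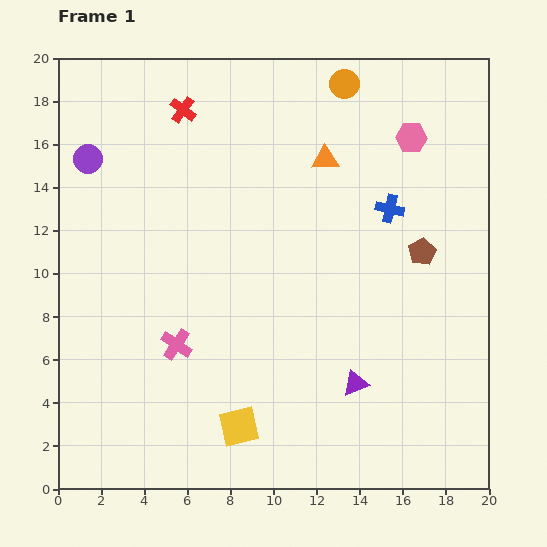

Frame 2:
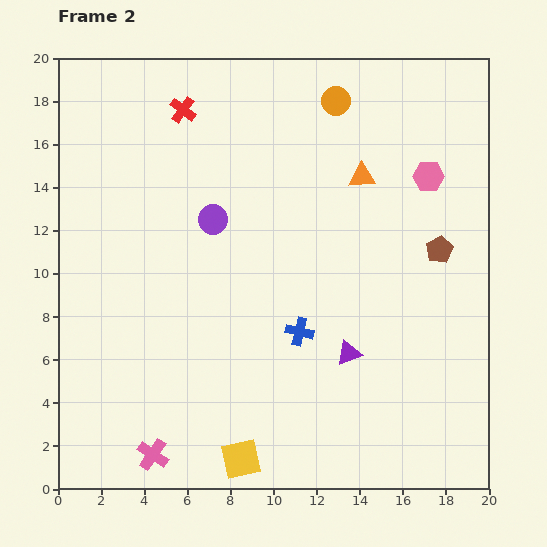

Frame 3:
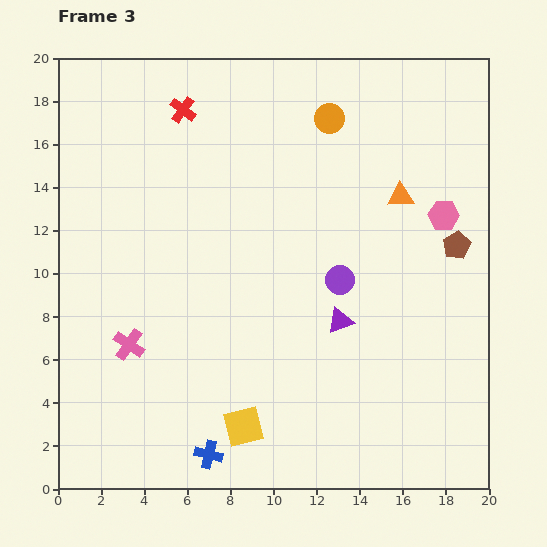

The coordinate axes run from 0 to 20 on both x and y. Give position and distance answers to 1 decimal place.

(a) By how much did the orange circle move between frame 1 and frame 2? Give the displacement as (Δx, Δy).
(-0.4, -0.8)

The orange circle was at (13.3, 18.8) in frame 1 and (12.9, 18.0) in frame 2.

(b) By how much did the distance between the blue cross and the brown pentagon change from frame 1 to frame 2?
+5.0

Distance in frame 1: 2.5. Distance in frame 2: 7.5.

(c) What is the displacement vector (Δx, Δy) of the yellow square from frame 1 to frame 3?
(0.2, 0.0)

The yellow square was at (8.4, 2.9) in frame 1 and (8.6, 2.9) in frame 3.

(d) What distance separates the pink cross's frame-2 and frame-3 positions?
5.2

The pink cross moved from (4.4, 1.6) to (3.3, 6.7), a distance of √(1.1² + 5.1²) ≈ 5.2.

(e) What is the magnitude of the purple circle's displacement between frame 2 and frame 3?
6.5

The purple circle moved from (7.2, 12.5) to (13.1, 9.7), a distance of √(5.9² + 2.8²) ≈ 6.5.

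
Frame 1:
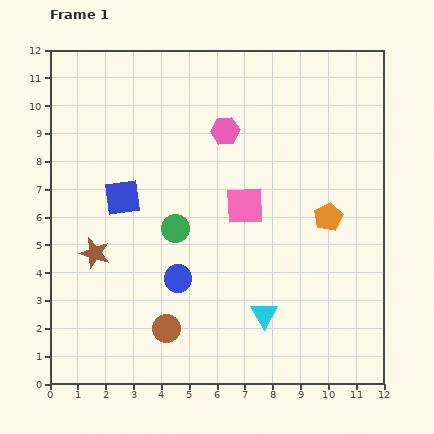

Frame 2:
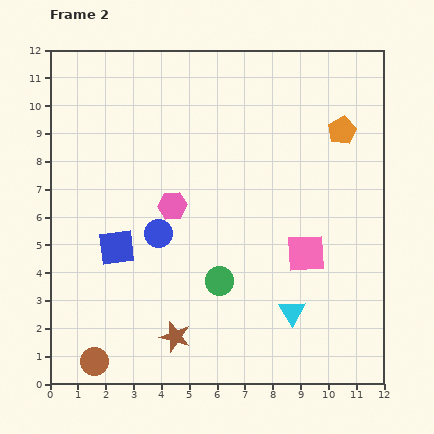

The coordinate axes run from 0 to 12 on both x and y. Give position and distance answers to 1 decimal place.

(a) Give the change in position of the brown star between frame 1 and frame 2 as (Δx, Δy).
(2.9, -3.0)

The brown star was at (1.6, 4.7) in frame 1 and (4.5, 1.7) in frame 2.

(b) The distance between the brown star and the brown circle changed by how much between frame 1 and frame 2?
-0.7

Distance in frame 1: 3.7. Distance in frame 2: 3.0.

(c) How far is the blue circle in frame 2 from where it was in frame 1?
1.7

The blue circle moved from (4.6, 3.8) to (3.9, 5.4), a distance of √(0.7² + 1.6²) ≈ 1.7.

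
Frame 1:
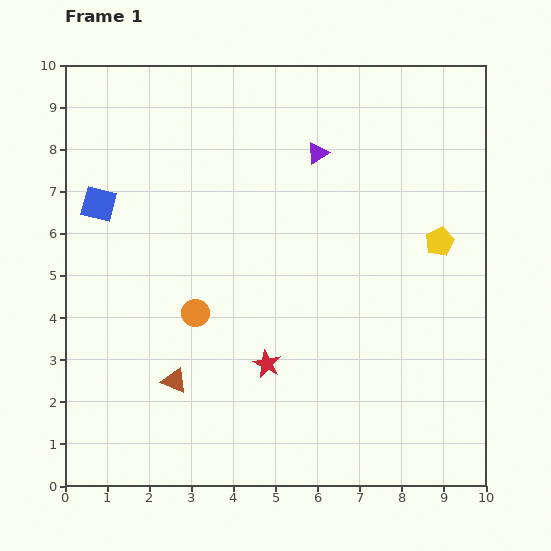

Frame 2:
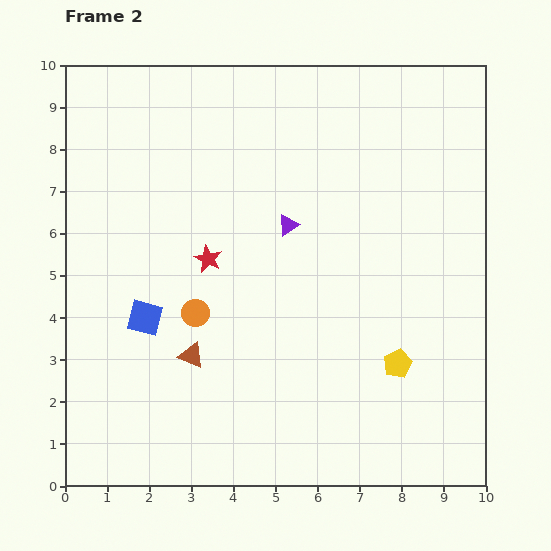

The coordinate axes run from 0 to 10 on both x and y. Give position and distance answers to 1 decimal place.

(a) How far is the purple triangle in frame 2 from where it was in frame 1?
1.8

The purple triangle moved from (6.0, 7.9) to (5.3, 6.2), a distance of √(0.7² + 1.7²) ≈ 1.8.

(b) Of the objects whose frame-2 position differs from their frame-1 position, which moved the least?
the brown triangle

(moved 0.7)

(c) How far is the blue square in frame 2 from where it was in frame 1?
2.9

The blue square moved from (0.8, 6.7) to (1.9, 4.0), a distance of √(1.1² + 2.7²) ≈ 2.9.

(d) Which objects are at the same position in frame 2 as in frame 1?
the orange circle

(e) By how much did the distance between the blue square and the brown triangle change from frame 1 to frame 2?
-3.2

Distance in frame 1: 4.6. Distance in frame 2: 1.4.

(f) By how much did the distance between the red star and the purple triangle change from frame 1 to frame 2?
-3.0

Distance in frame 1: 5.1. Distance in frame 2: 2.1.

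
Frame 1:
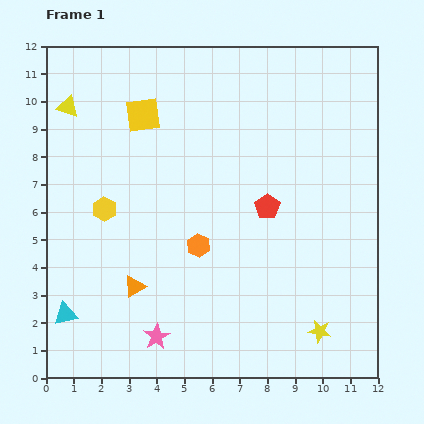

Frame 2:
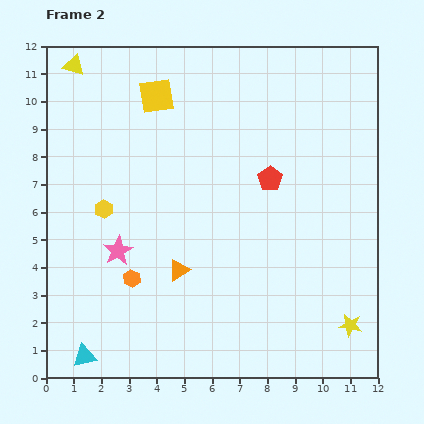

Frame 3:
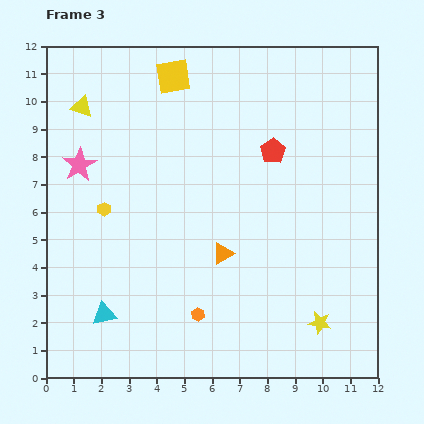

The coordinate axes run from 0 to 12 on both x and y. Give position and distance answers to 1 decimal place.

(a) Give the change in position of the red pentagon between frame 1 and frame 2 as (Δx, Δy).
(0.1, 1.0)

The red pentagon was at (8.0, 6.2) in frame 1 and (8.1, 7.2) in frame 2.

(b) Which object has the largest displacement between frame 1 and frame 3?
the pink star

(moved 6.8; next 3.4)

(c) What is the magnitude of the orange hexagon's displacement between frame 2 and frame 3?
2.7

The orange hexagon moved from (3.1, 3.6) to (5.5, 2.3), a distance of √(2.4² + 1.3²) ≈ 2.7.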